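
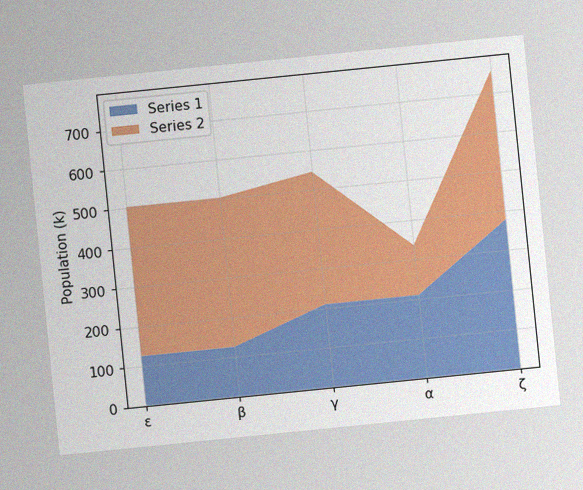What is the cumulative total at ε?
The chart is tilted about 6° counter-clockwise, with some photo noise. The stacked total at ε reaches 504k.

504k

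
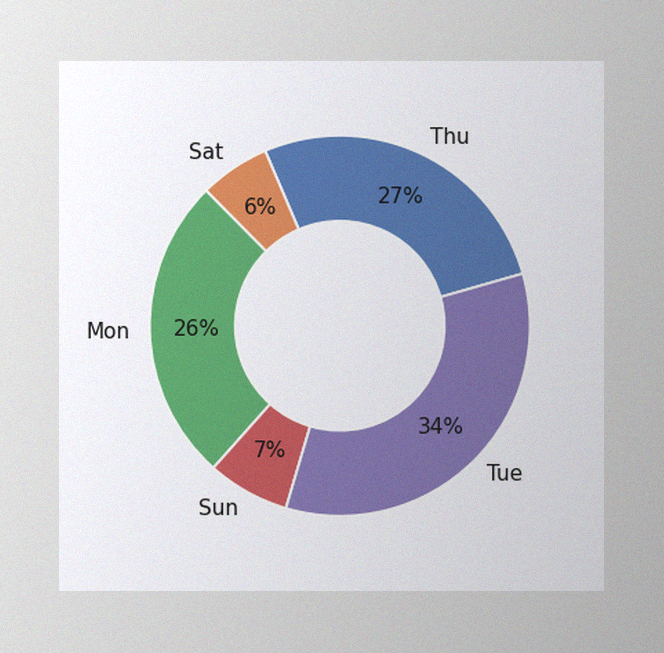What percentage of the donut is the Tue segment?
The image has some photo noise and uneven lighting. The Tue segment takes up 34% of the ring.

34%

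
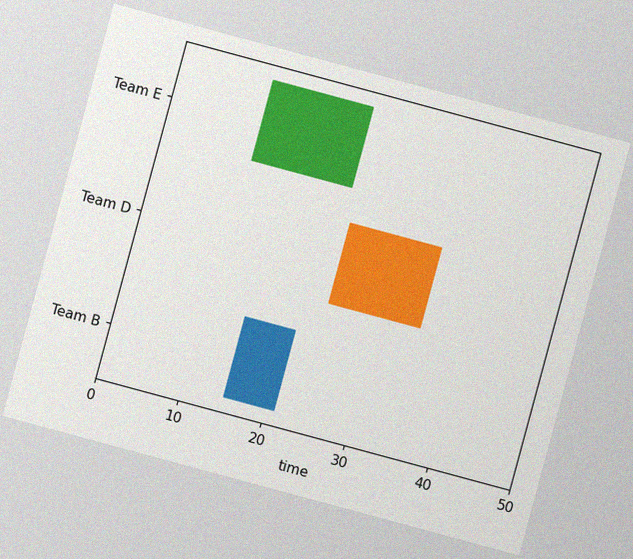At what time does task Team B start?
The chart is tilted about 15° clockwise, with some photo noise. The Team B bar begins at t=15.

15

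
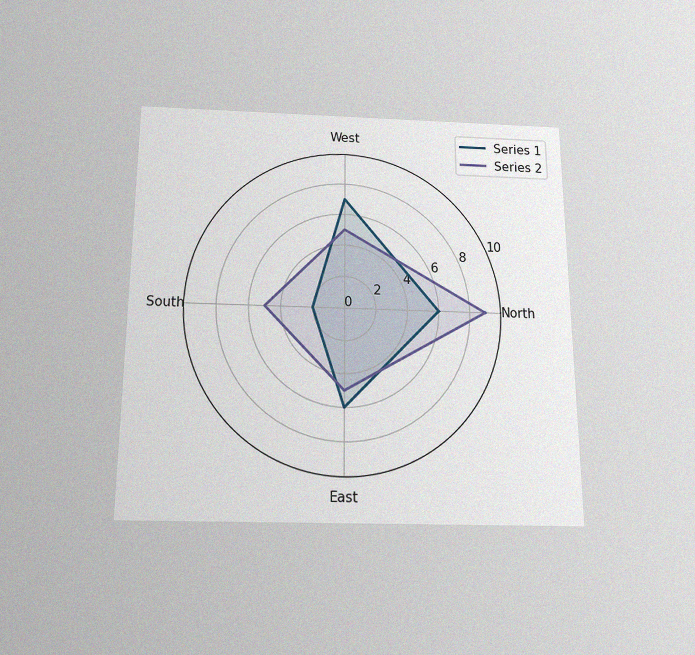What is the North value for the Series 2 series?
9

The chart is viewed slightly from below, with some photo noise. On the North axis, Series 2 reaches 9.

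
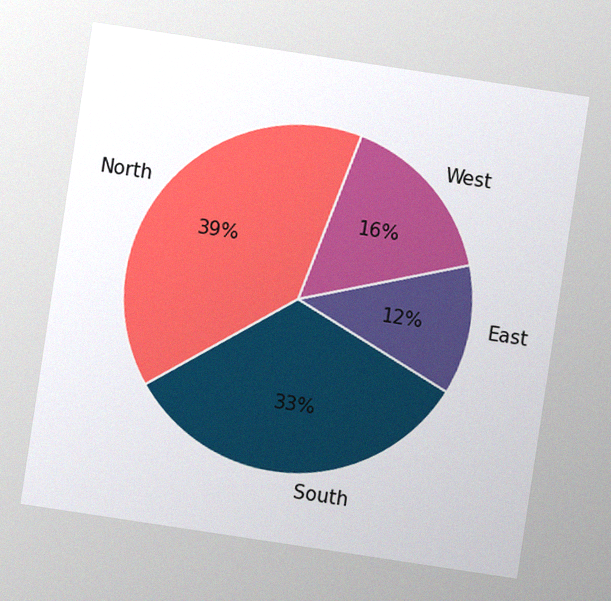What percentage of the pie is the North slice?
39%

The chart is tilted about 9° clockwise, with some photo noise. The North slice takes up 39% of the pie.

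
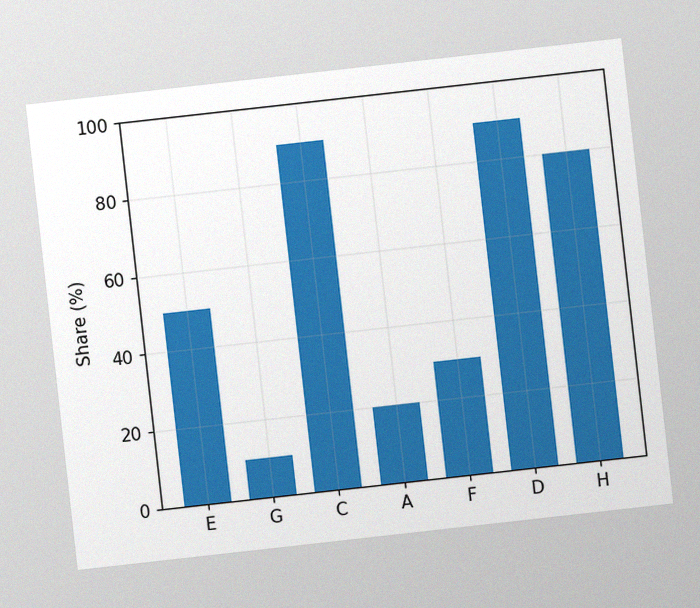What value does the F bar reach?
The chart is tilted about 6° counter-clockwise, with some photo noise. Reading along the chart's y-axis, the F bar reaches 30%.

30%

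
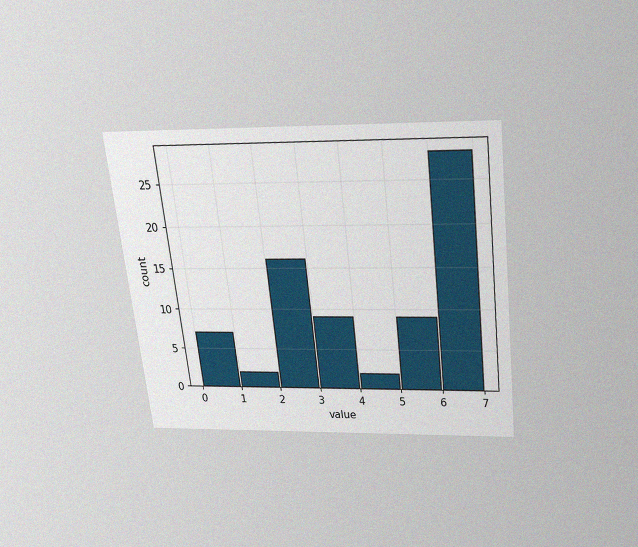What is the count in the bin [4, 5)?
The chart is tilted about 7° counter-clockwise and viewed slightly from above, with some photo noise. The [4, 5) bin has height 2.

2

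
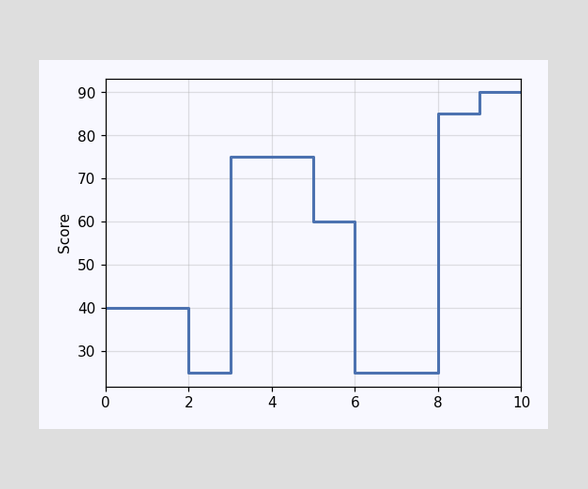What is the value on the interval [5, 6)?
On [5, 6) the step sits at 60.

60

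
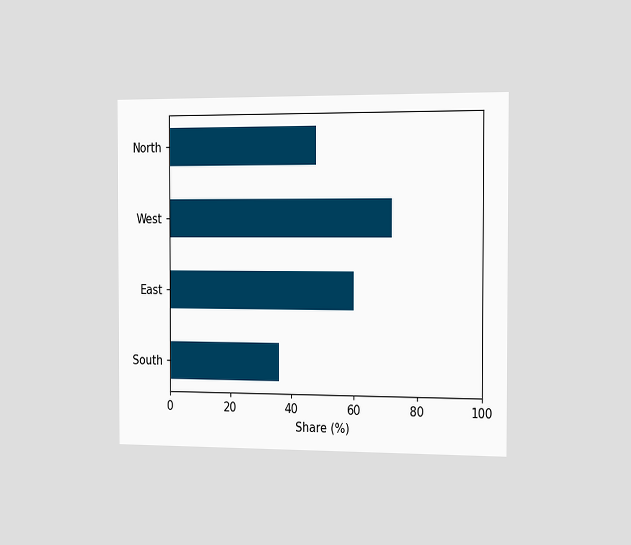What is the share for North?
The chart is viewed slightly from the right. Reading along the chart's x-axis, the North bar reaches 48%.

48%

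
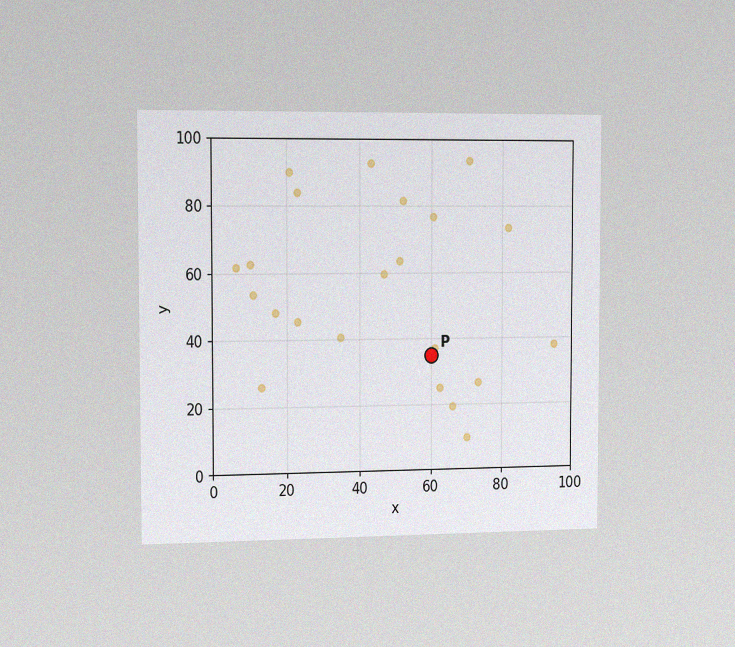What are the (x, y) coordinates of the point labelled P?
(60, 35)

The chart is viewed slightly from the left, with some photo noise. Following the gridlines from P to each axis, P sits at (60, 35).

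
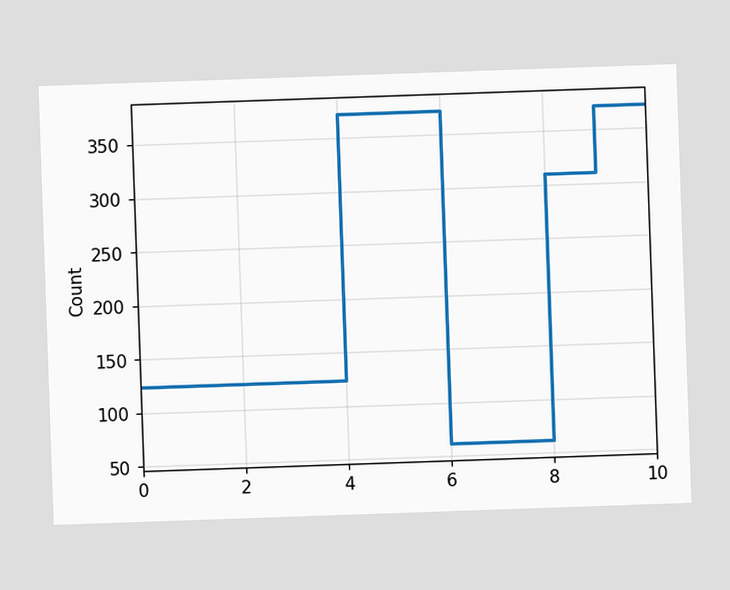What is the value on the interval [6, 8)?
On [6, 8) the step sits at 62.

62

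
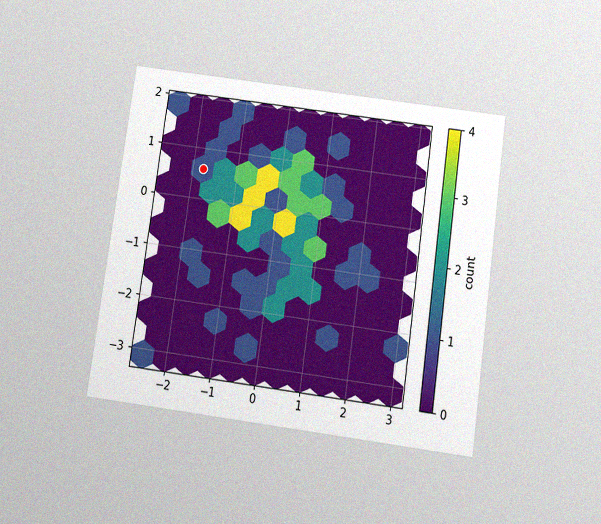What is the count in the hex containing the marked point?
The chart is tilted about 8° clockwise and viewed slightly from below, with some photo noise. The marked hex reads 1 on the colorbar.

1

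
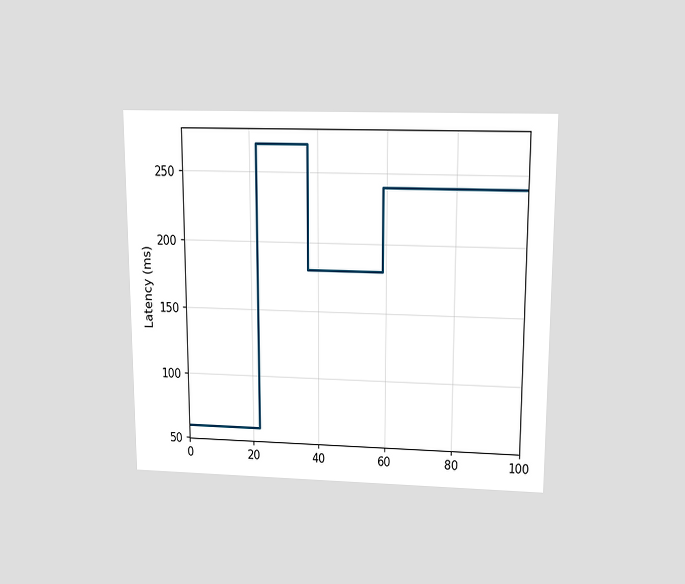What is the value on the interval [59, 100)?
240ms

The chart is viewed slightly from above. On [59, 100) the step sits at 240ms.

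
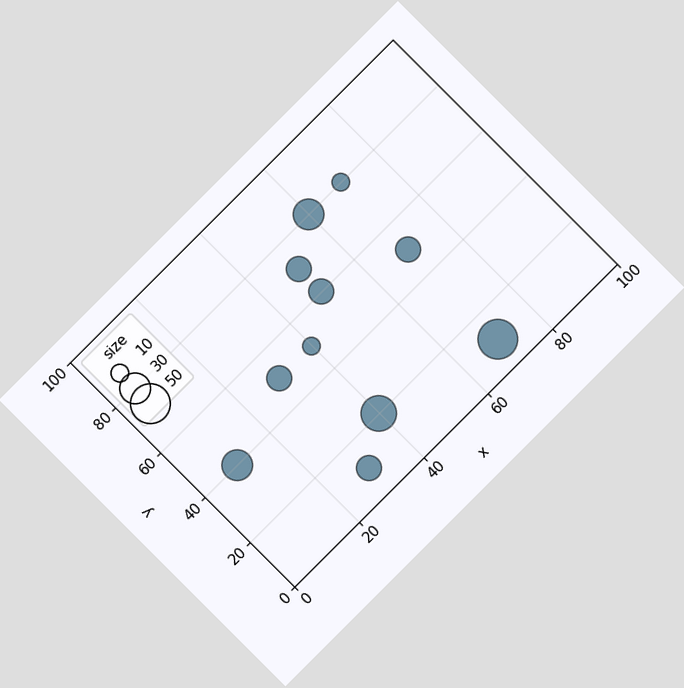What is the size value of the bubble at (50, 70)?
The chart is tilted about 45° counter-clockwise. Matching the bubble at (50, 70) against the size legend gives 20.

20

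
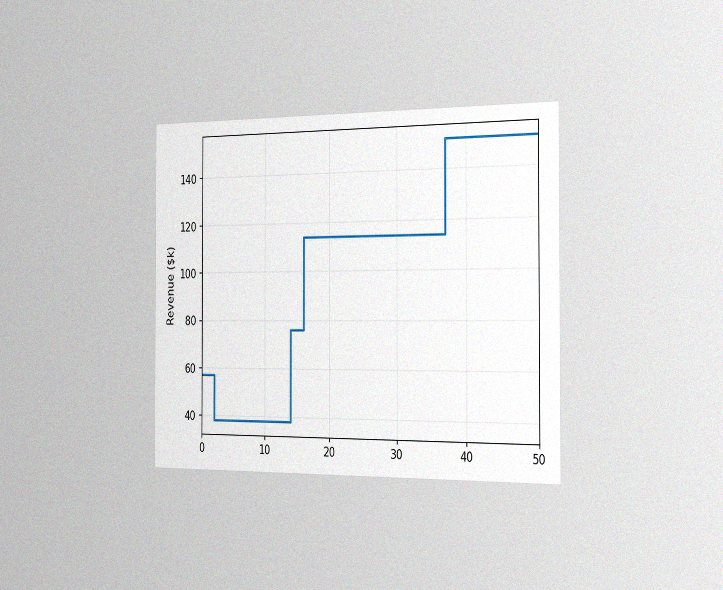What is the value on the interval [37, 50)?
$152k

The chart is viewed slightly from the right, with some photo noise. On [37, 50) the step sits at $152k.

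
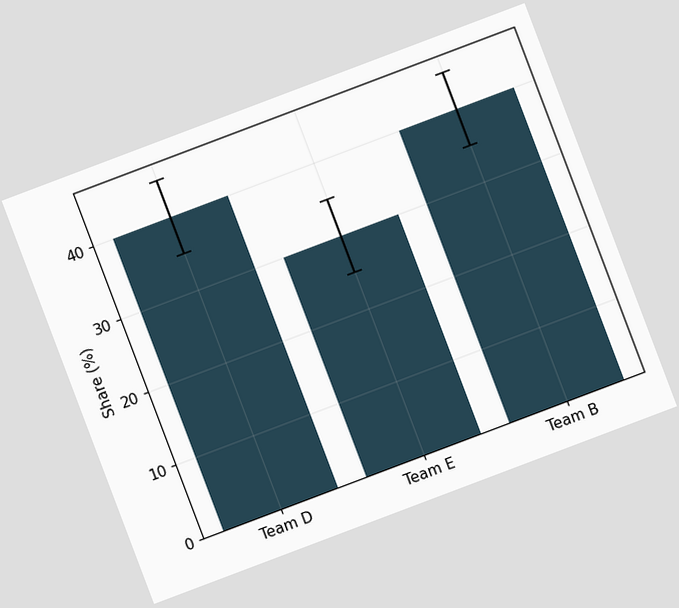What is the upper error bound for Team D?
The chart is tilted about 21° counter-clockwise. The Team D bar's upper whisker reaches 45%.

45%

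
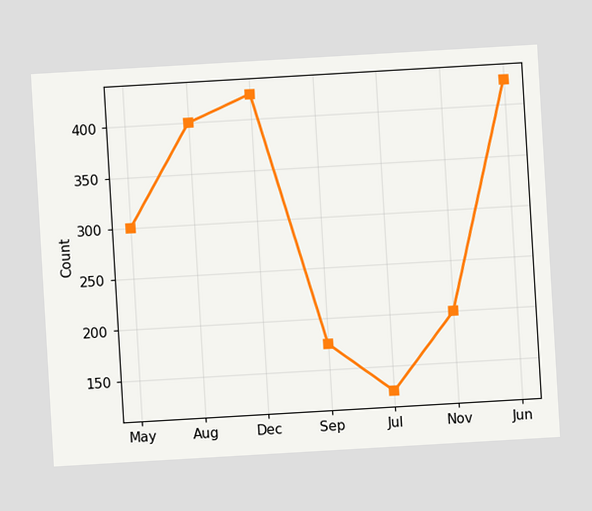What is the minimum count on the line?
The chart is tilted about 3° counter-clockwise. The lowest point is at Jul, and reading across to the y-axis gives 125.

125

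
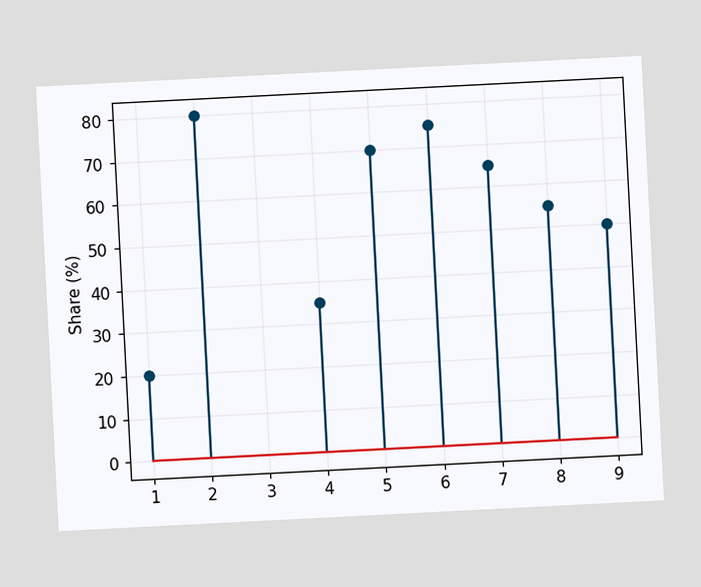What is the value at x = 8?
The chart is tilted about 3° counter-clockwise. The stem at x=8 reaches 55%.

55%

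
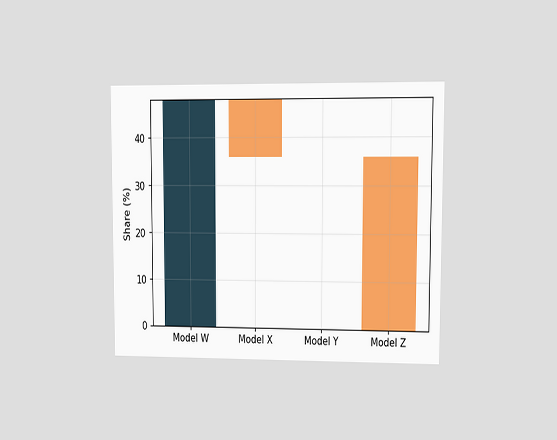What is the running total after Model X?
The chart is viewed at a slight angle. After Model X the running total reaches 36%.

36%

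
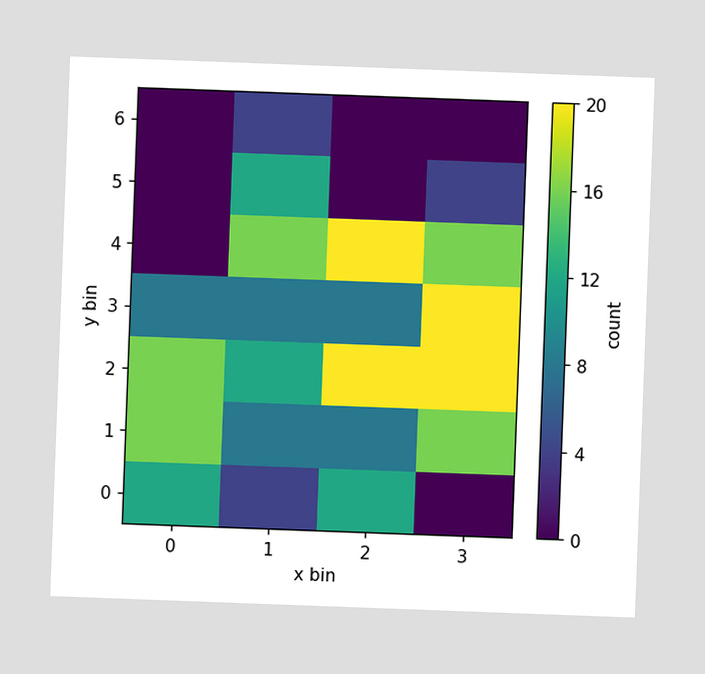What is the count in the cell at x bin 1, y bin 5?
12

The chart is tilted about 2° clockwise. Matching the cell (1, 5) against the colorbar gives 12.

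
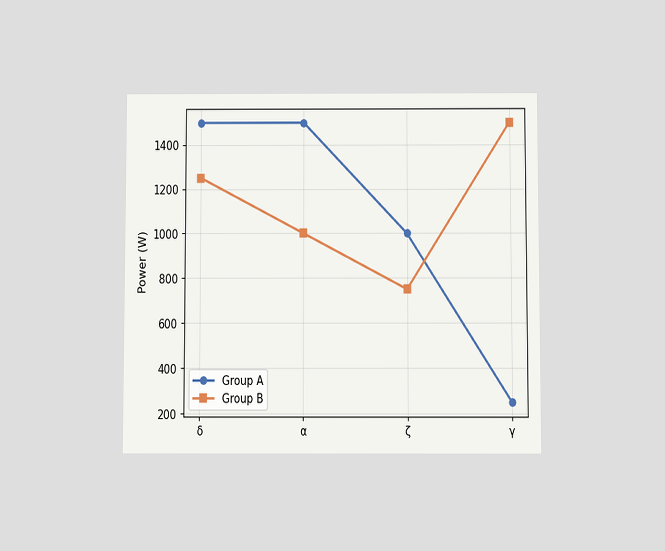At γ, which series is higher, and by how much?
The chart is viewed slightly from below. At γ, Group B sits above the other line by 1250W.

Group B, by 1250W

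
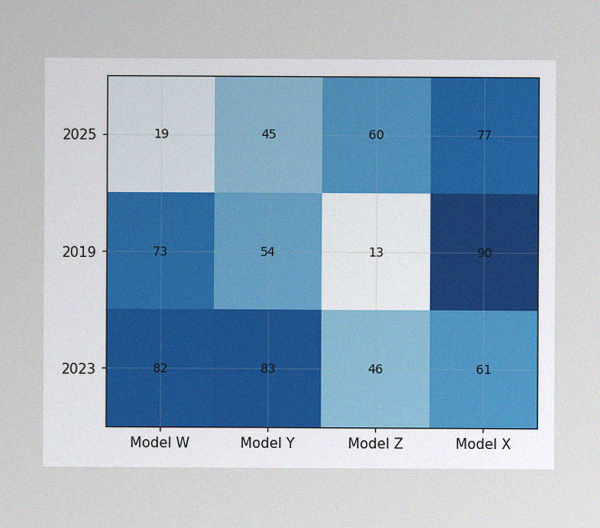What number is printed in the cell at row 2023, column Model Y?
The image has some photo noise and uneven lighting. The (2023, Model Y) cell reads 83.

83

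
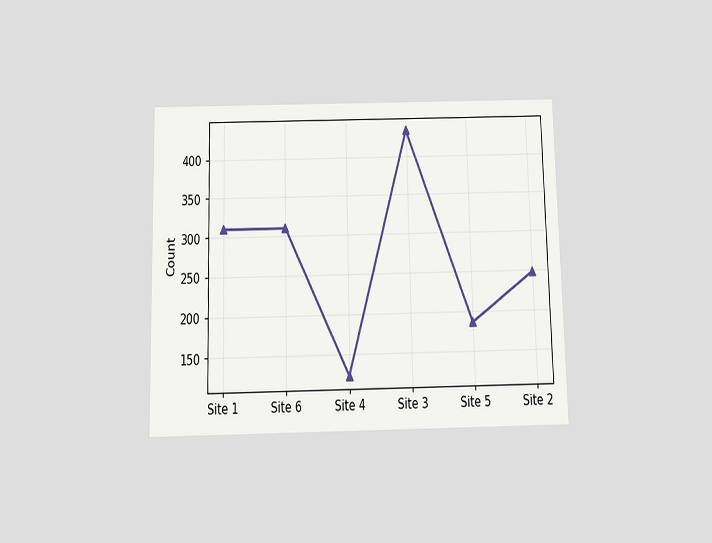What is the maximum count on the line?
The chart is viewed slightly from below. The highest point is at Site 3, and reading across to the y-axis gives 434.

434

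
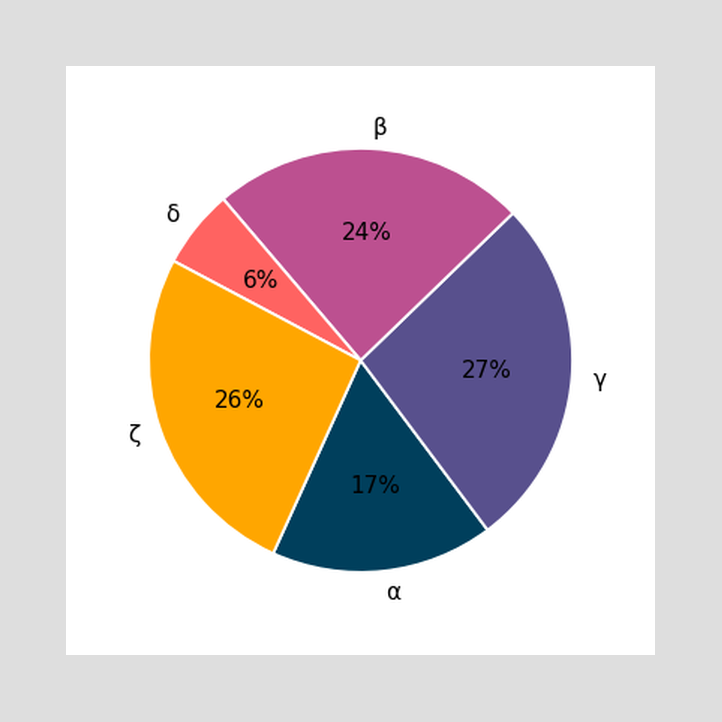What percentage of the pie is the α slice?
17%

The α slice takes up 17% of the pie.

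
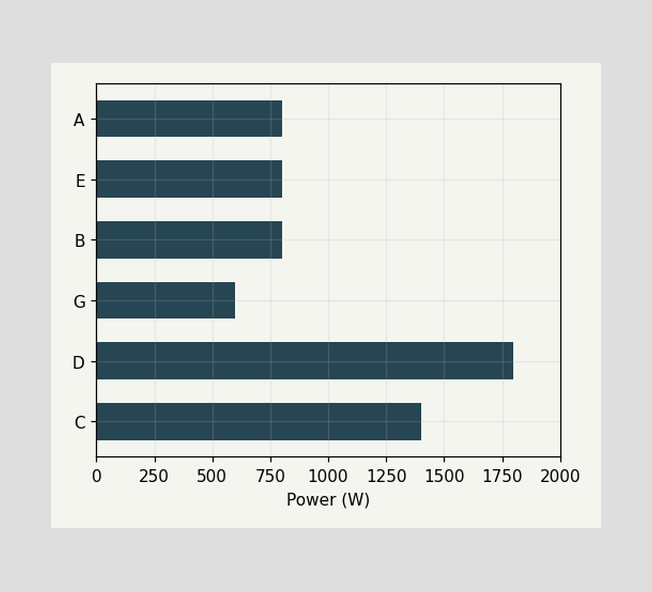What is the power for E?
800W

Reading along the chart's x-axis, the E bar reaches 800W.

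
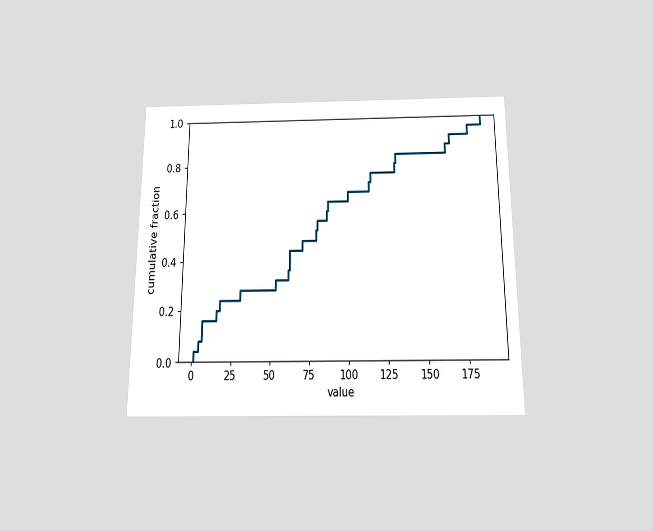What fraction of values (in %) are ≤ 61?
The chart is viewed slightly from below. At x=61 the ECDF step is at 36%.

36%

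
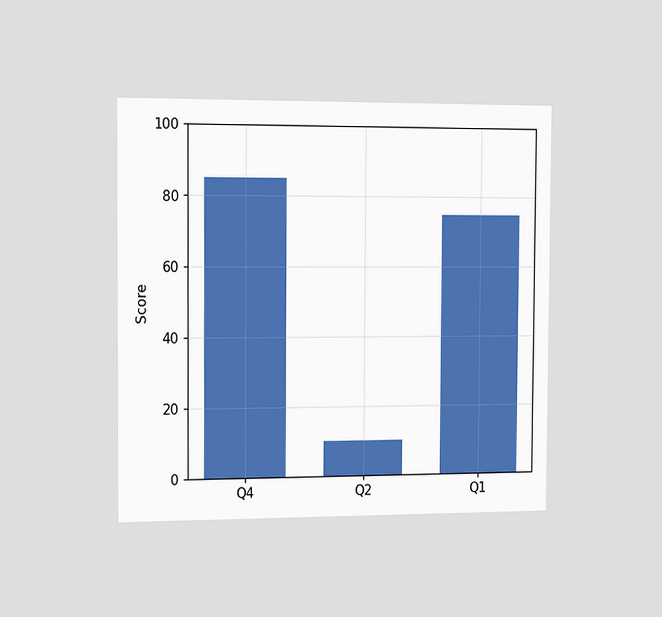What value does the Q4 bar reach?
85

The chart is viewed slightly from the left. Reading along the chart's y-axis, the Q4 bar reaches 85.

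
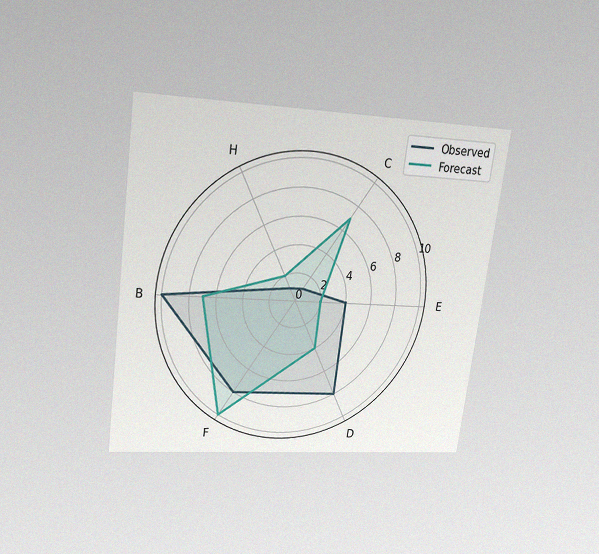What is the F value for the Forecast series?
10

The chart is tilted about 8° clockwise and viewed slightly from above, with some photo noise. On the F axis, Forecast reaches 10.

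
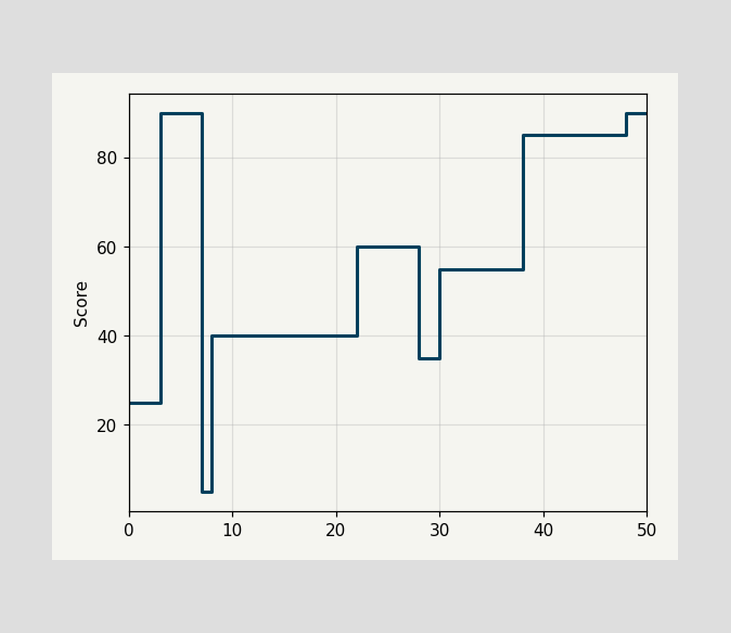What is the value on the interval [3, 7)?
On [3, 7) the step sits at 90.

90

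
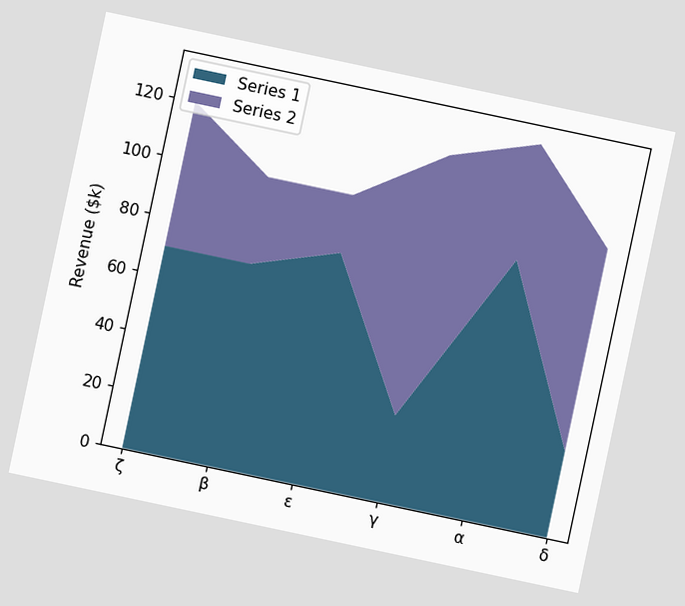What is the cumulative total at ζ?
The chart is tilted about 12° clockwise. The stacked total at ζ reaches $120k.

$120k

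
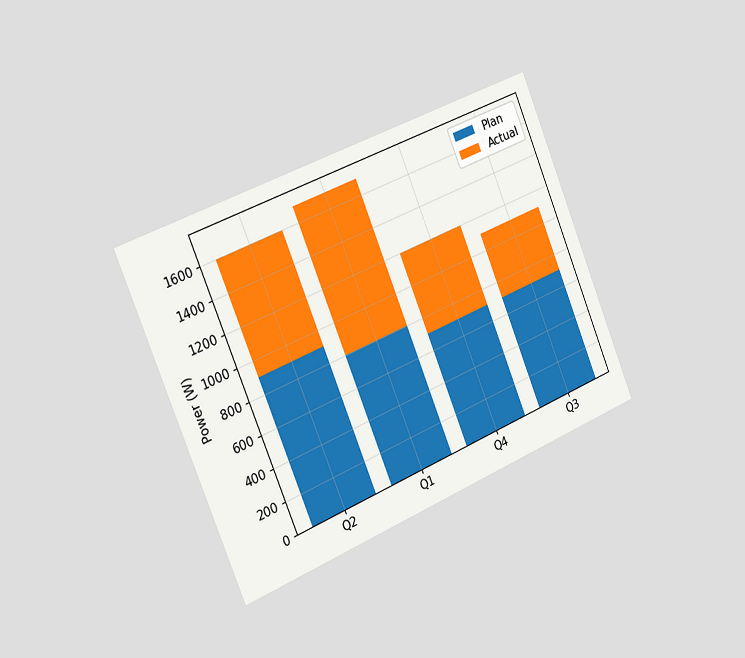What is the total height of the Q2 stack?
The chart is tilted about 22° counter-clockwise and viewed slightly from the left. The Q2 stack's top reaches 1600W on the y-axis.

1600W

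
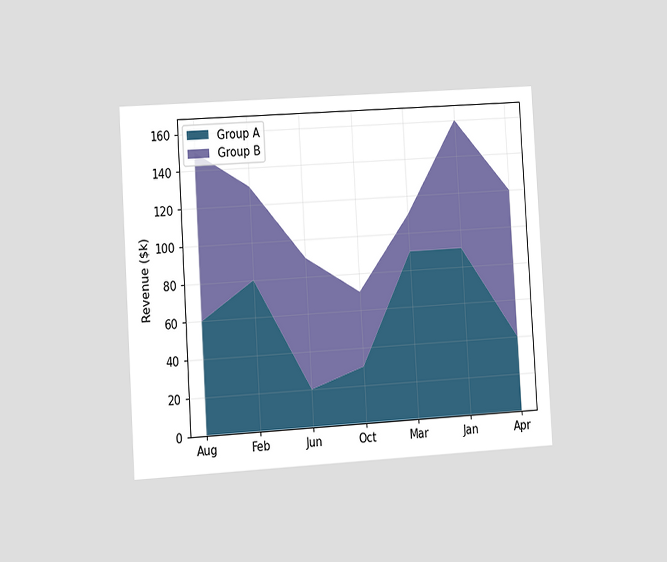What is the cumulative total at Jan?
$160k

The chart is tilted about 3° counter-clockwise and viewed at a slight angle. The stacked total at Jan reaches $160k.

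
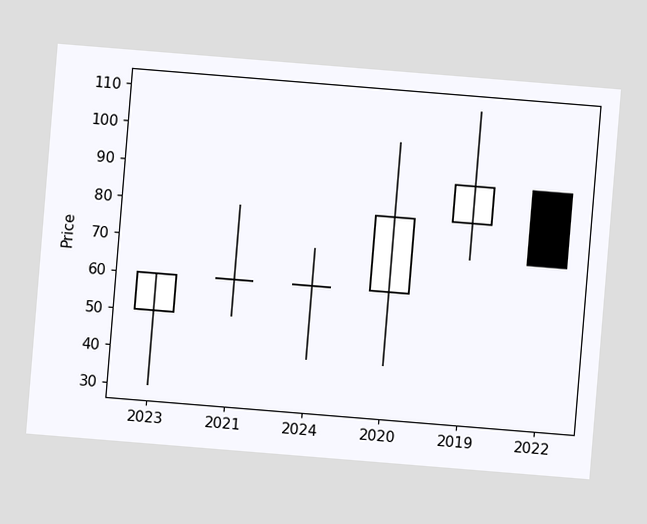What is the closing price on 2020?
80

The chart is tilted about 5° clockwise. The 2020 candle closes at 80.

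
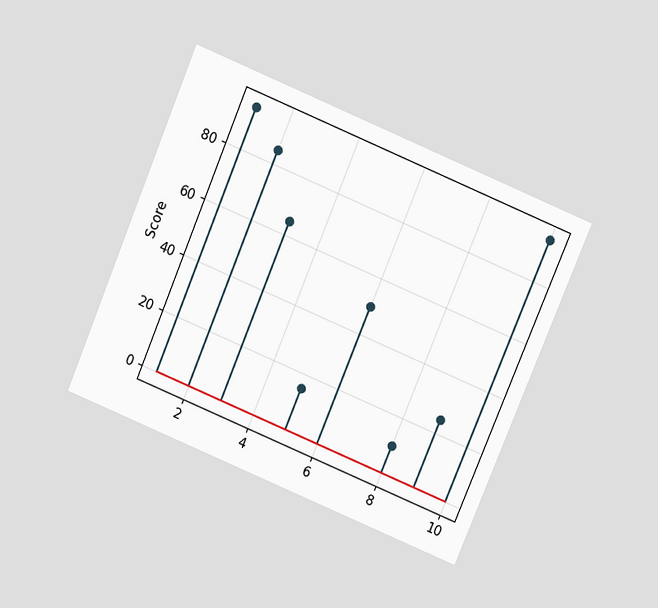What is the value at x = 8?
The chart is tilted about 23° clockwise and viewed slightly from above. The stem at x=8 reaches 10.

10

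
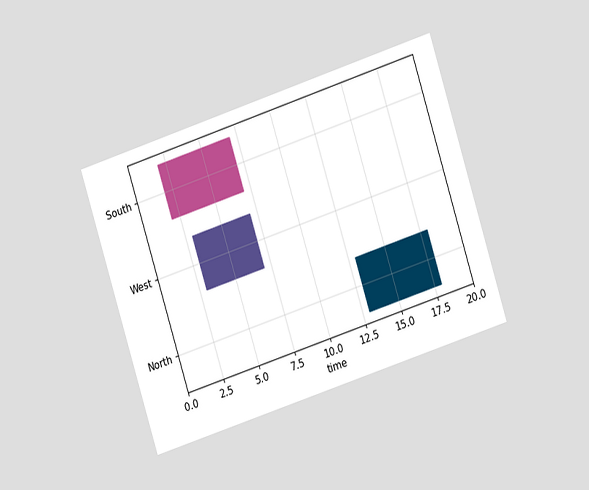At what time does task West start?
The chart is tilted about 18° counter-clockwise and viewed at a slight angle. The West bar begins at t=3.

3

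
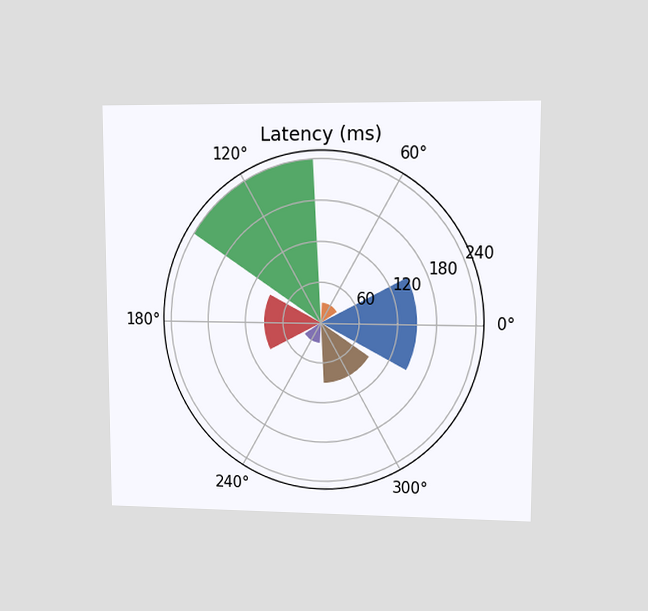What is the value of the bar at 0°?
The chart is viewed at a slight angle. The bar at 0° reaches 150ms on the radial axis.

150ms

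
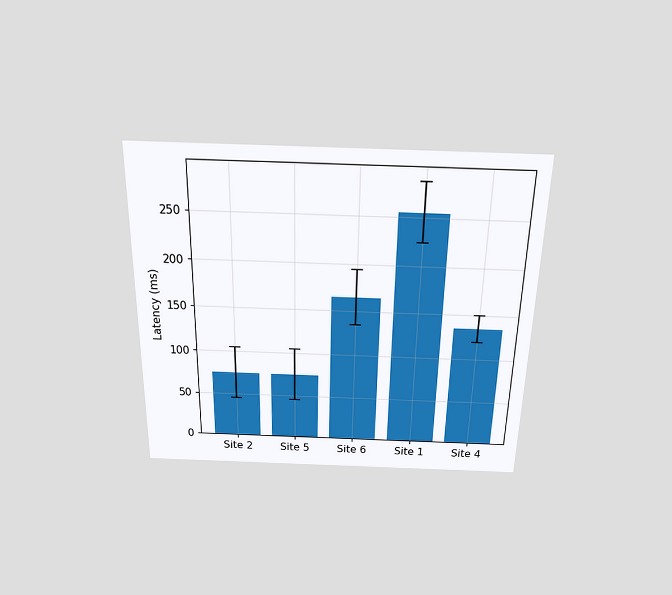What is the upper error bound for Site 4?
150ms

The chart is viewed slightly from above. The Site 4 bar's upper whisker reaches 150ms.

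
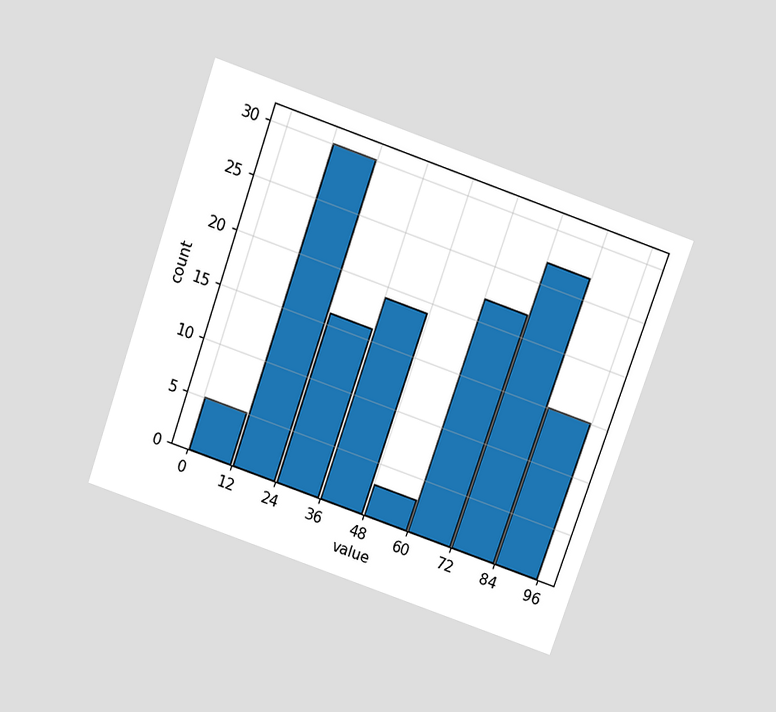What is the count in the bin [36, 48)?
The chart is tilted about 19° clockwise and viewed slightly from above. The [36, 48) bin has height 19.

19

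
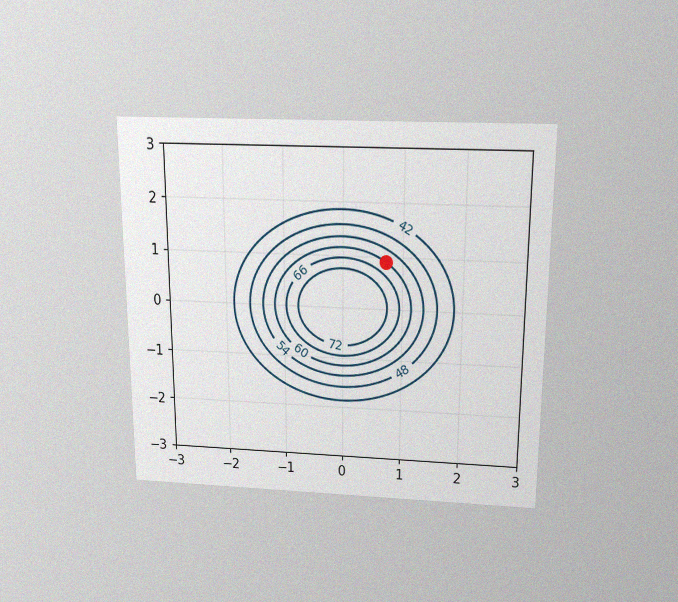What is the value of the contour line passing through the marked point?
The chart is viewed slightly from above, with some photo noise. The marked point sits on the contour labelled 60.

60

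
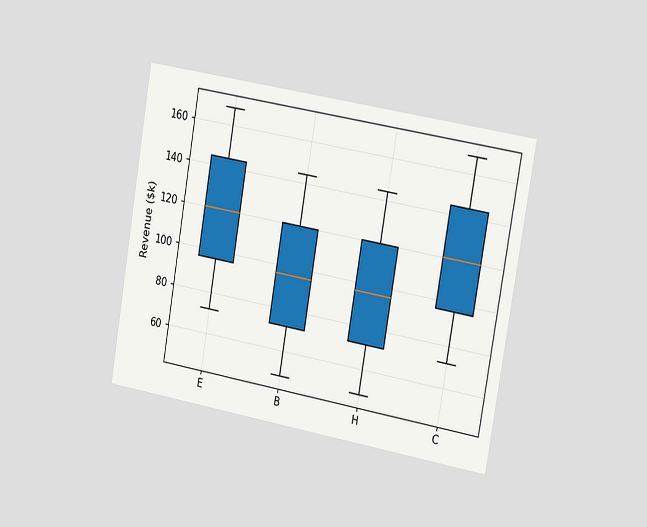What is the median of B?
$96k

The chart is tilted about 10° clockwise and viewed slightly from the right. The median line in the B box sits at $96k.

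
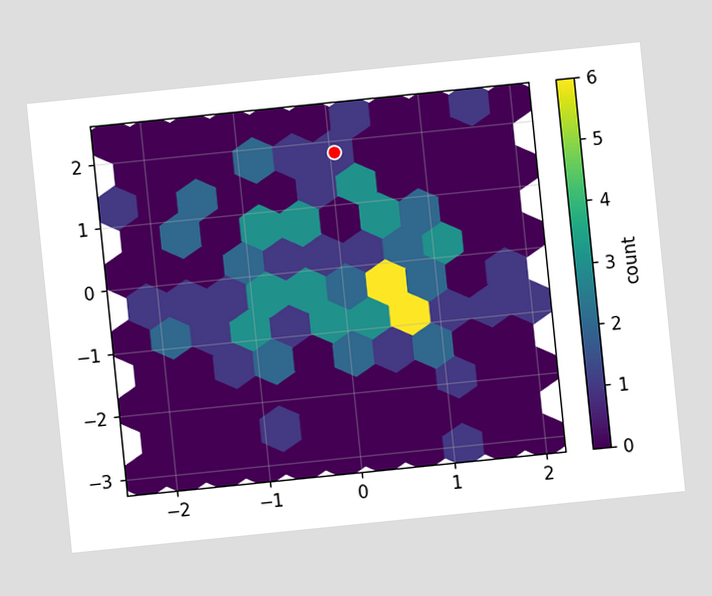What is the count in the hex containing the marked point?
1

The chart is tilted about 6° counter-clockwise. The marked hex reads 1 on the colorbar.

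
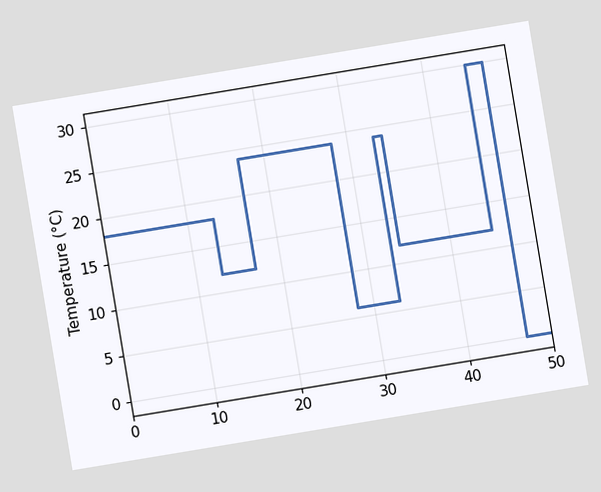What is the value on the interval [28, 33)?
6°C

The chart is tilted about 9° counter-clockwise. On [28, 33) the step sits at 6°C.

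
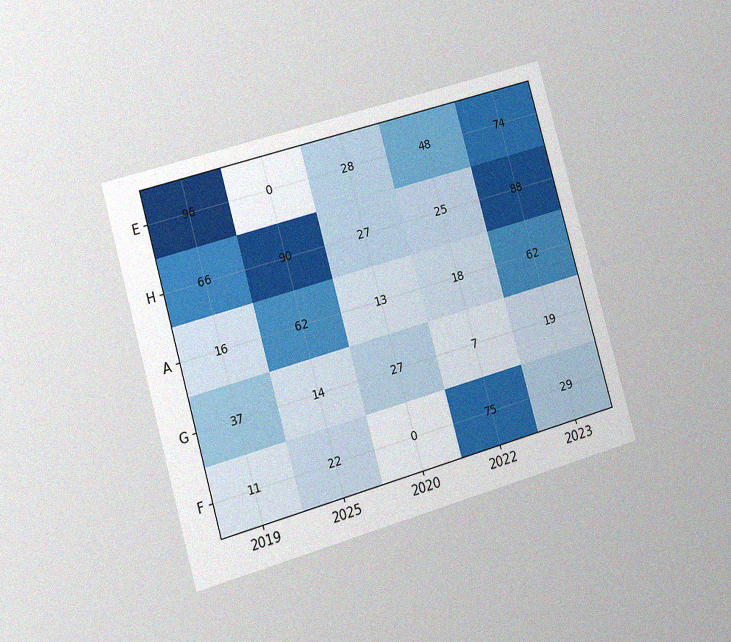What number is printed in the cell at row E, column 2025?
The chart is tilted about 16° counter-clockwise and viewed at a slight angle, with some photo noise. The (E, 2025) cell reads 0.

0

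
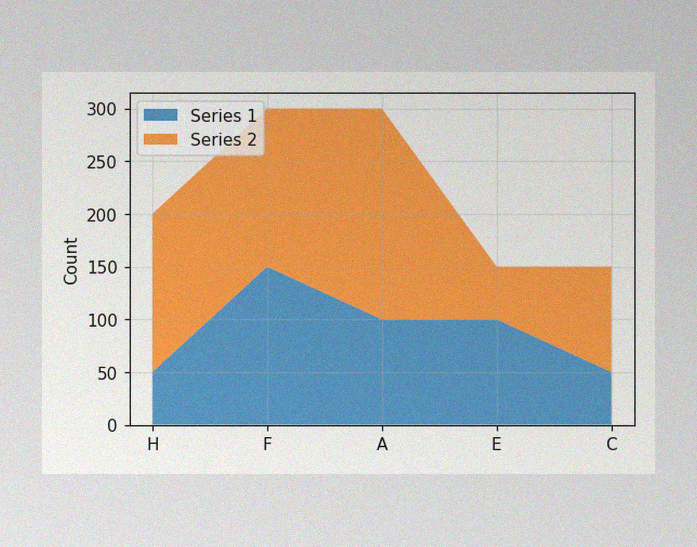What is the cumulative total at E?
The image has some photo noise and uneven lighting. The stacked total at E reaches 150.

150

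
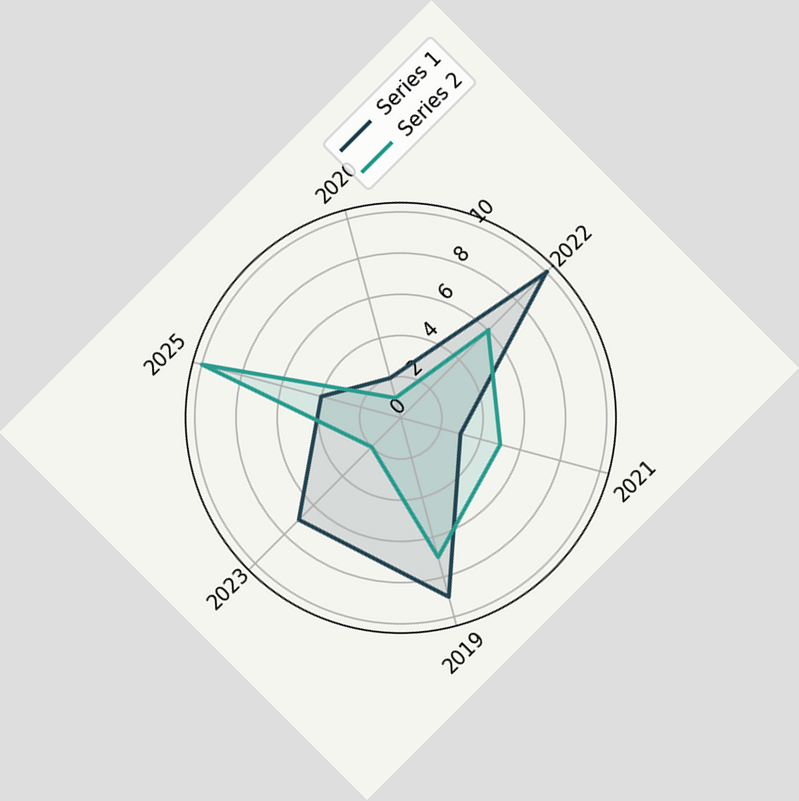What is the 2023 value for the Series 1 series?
7

The chart is tilted about 45° counter-clockwise. On the 2023 axis, Series 1 reaches 7.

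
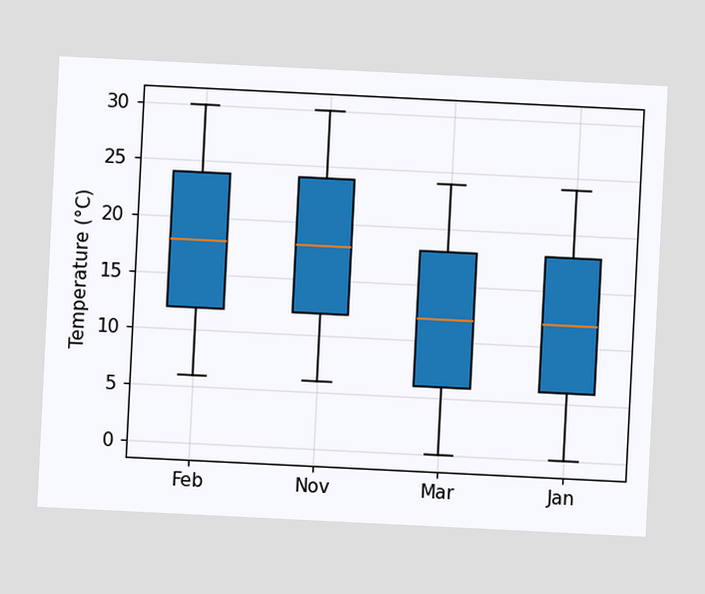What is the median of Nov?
The chart is tilted about 3° clockwise. The median line in the Nov box sits at 18°C.

18°C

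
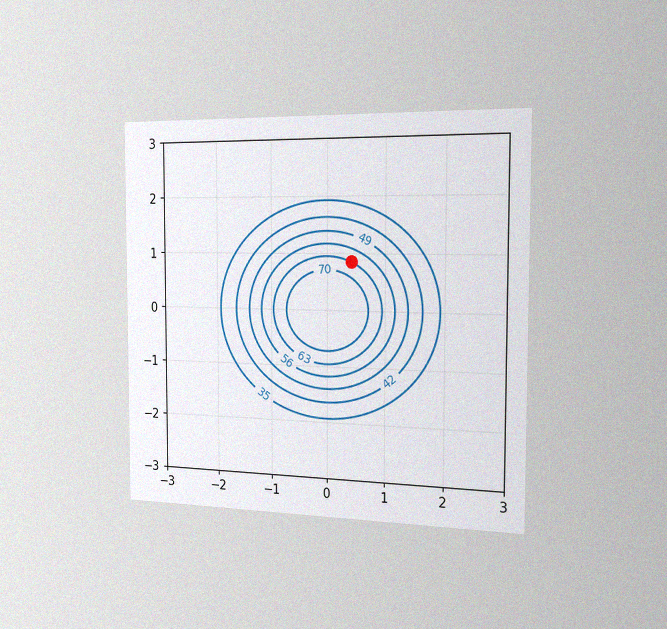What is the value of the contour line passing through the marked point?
63

The chart is viewed slightly from the right, with some photo noise. The marked point sits on the contour labelled 63.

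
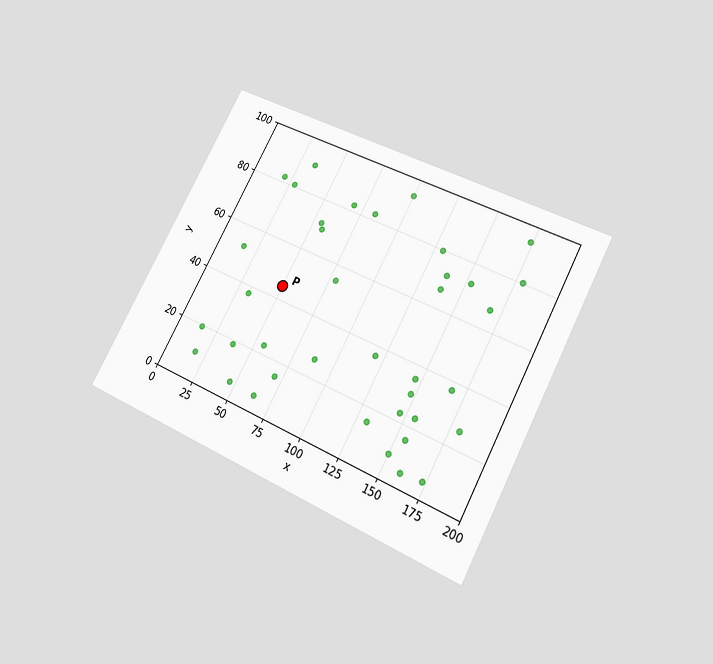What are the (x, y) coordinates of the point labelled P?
The chart is tilted about 27° clockwise and viewed slightly from below. Following the gridlines from P to each axis, P sits at (50, 45).

(50, 45)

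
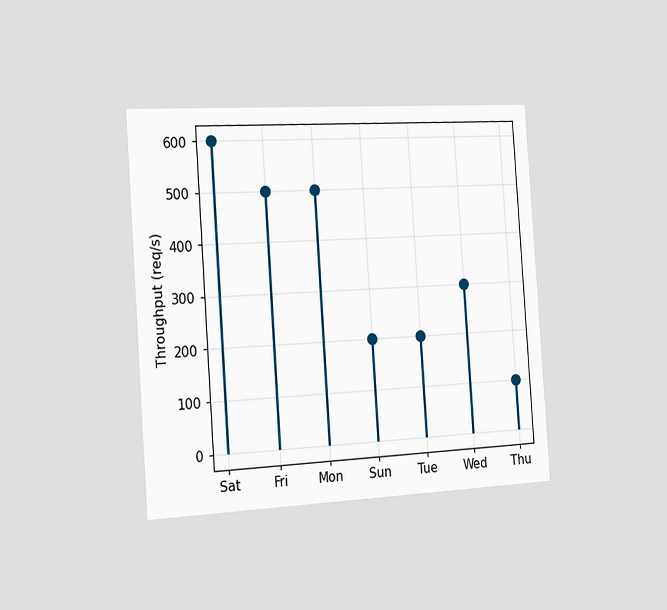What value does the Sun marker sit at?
200req/s

The chart is tilted about 4° counter-clockwise and viewed slightly from the left. The Sun marker sits at 200req/s.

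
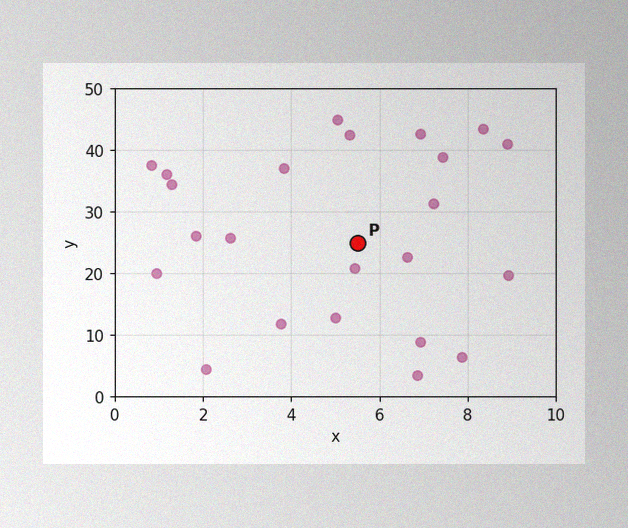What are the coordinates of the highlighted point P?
The image has some photo noise and uneven lighting. Following the gridlines from P to each axis, P sits at (5.5, 25).

(5.5, 25)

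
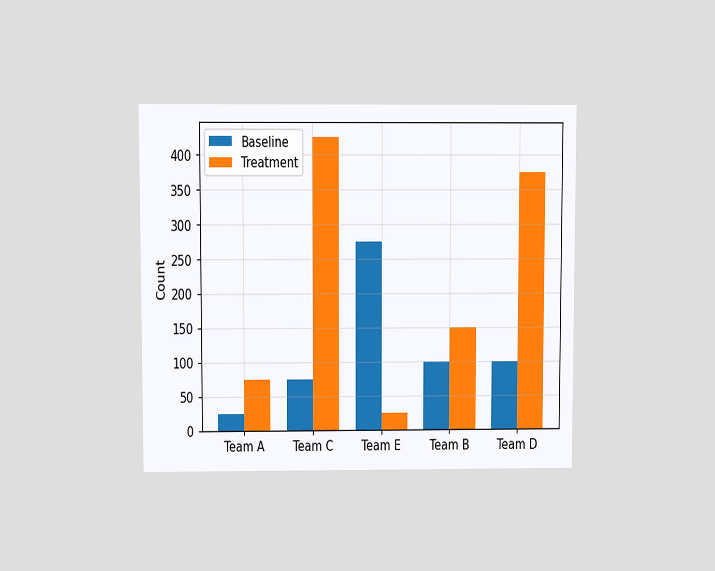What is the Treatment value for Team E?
The chart is viewed slightly from above. The Treatment bar at Team E reaches 25 on the y-axis.

25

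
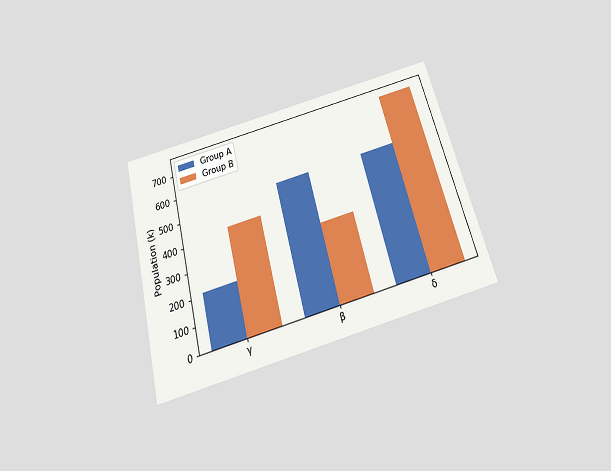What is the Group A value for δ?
530k

The chart is tilted about 15° counter-clockwise and viewed slightly from below. The Group A bar at δ reaches 530k on the y-axis.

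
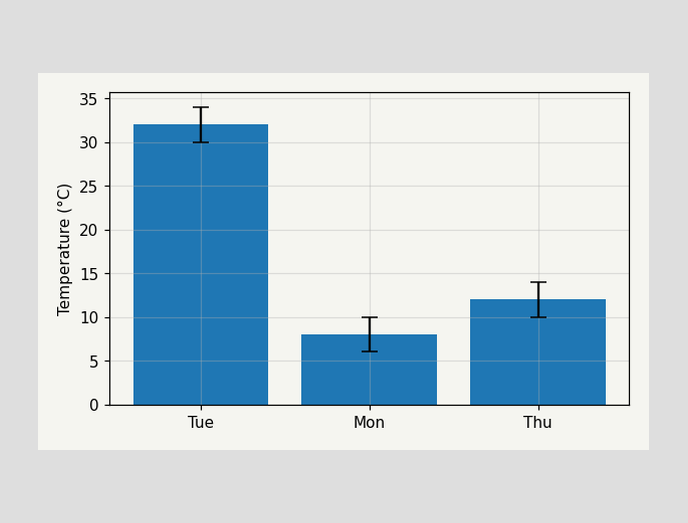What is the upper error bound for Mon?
The Mon bar's upper whisker reaches 10°C.

10°C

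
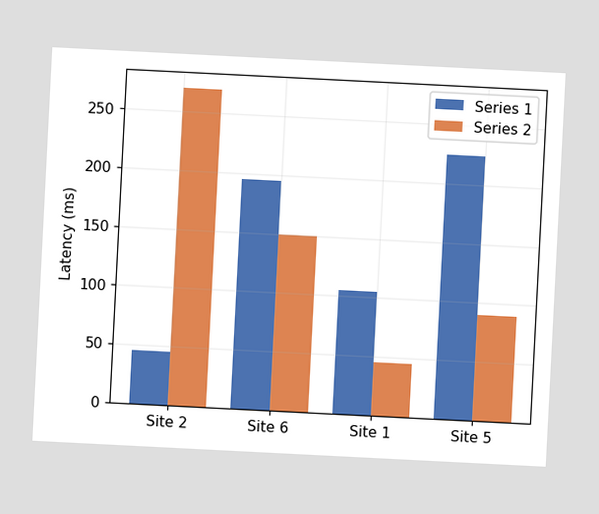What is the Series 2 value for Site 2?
The chart is tilted about 3° clockwise. The Series 2 bar at Site 2 reaches 270ms on the y-axis.

270ms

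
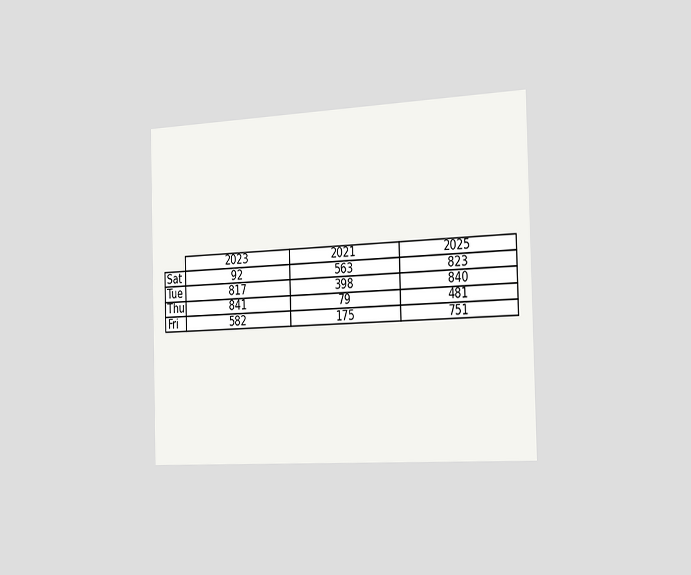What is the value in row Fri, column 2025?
751

The chart is viewed slightly from the right. The (Fri, 2025) cell reads 751.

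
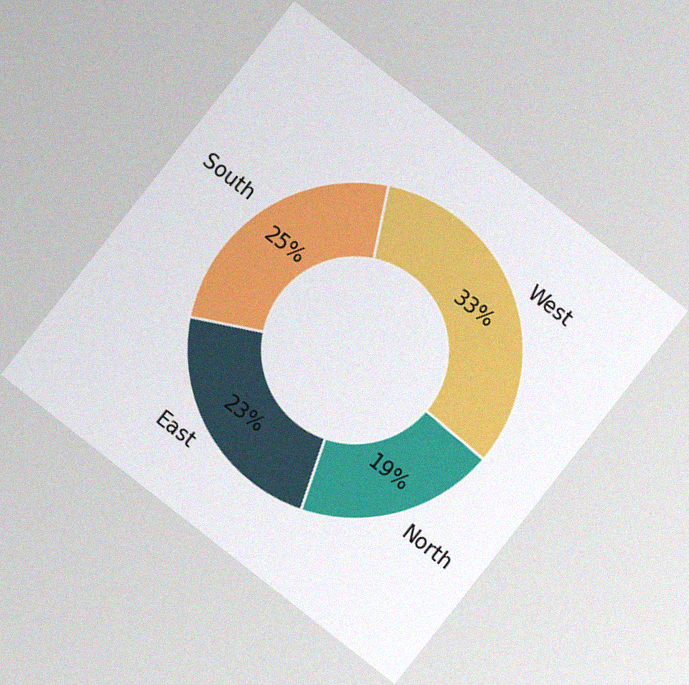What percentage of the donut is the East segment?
23%

The chart is tilted about 38° clockwise, with some photo noise. The East segment takes up 23% of the ring.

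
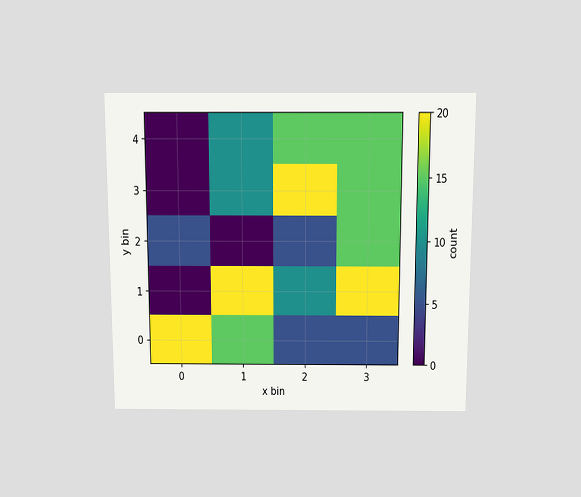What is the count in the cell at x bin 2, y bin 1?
The chart is viewed slightly from above. Matching the cell (2, 1) against the colorbar gives 10.

10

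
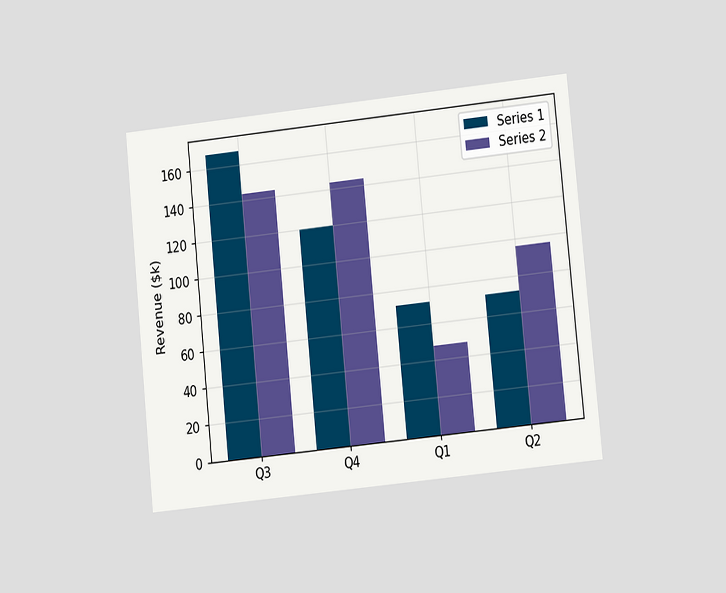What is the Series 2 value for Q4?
$144k

The chart is tilted about 6° counter-clockwise and viewed at a slight angle. The Series 2 bar at Q4 reaches $144k on the y-axis.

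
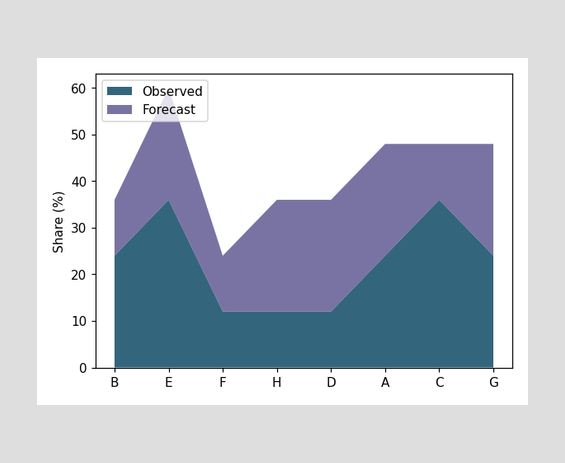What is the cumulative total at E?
60%

The stacked total at E reaches 60%.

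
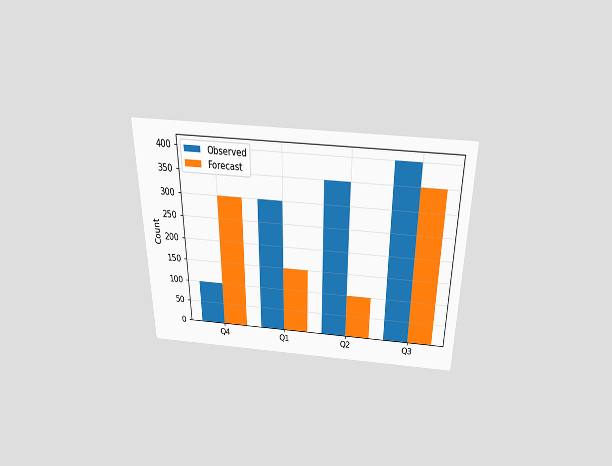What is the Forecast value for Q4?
The chart is viewed slightly from above. The Forecast bar at Q4 reaches 300 on the y-axis.

300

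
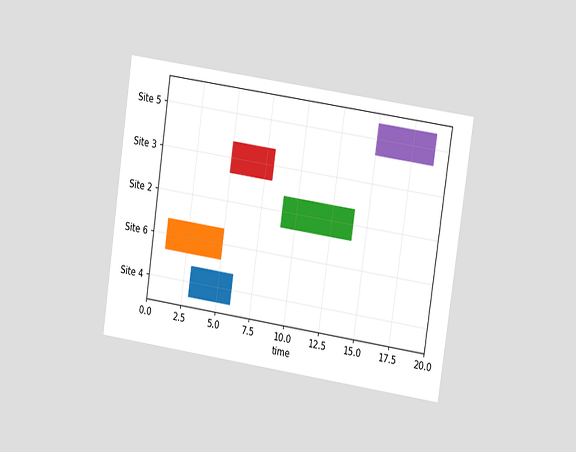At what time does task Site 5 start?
15

The chart is tilted about 8° clockwise and viewed at a slight angle. The Site 5 bar begins at t=15.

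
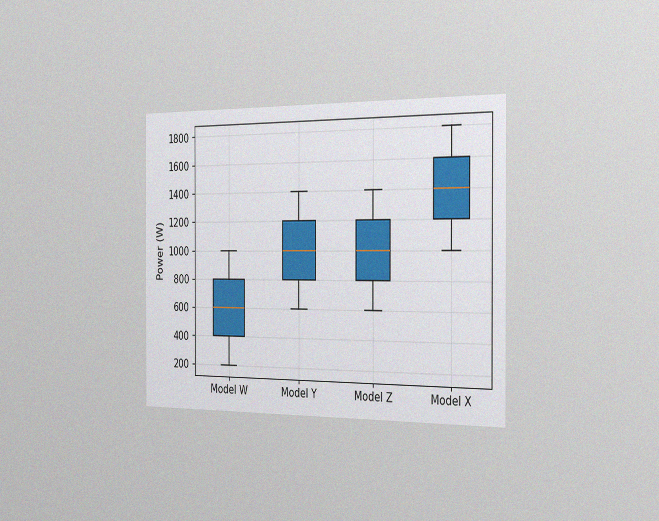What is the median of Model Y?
The chart is viewed slightly from the right, with some photo noise. The median line in the Model Y box sits at 1000W.

1000W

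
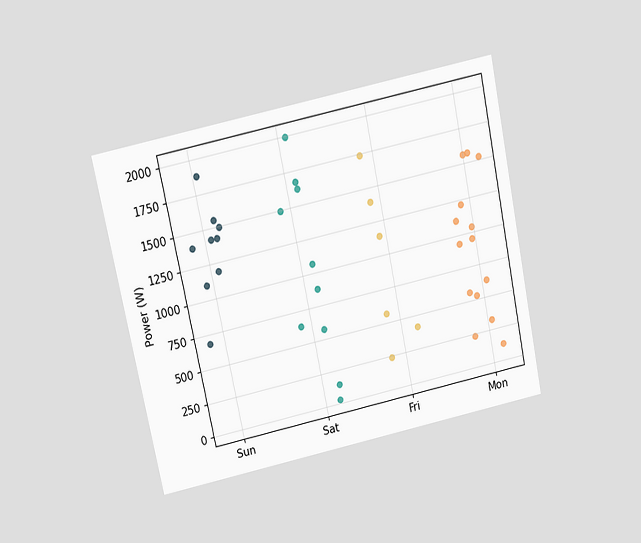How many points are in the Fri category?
6

The chart is tilted about 12° counter-clockwise and viewed slightly from above. Counting the markers in the Fri column gives 6.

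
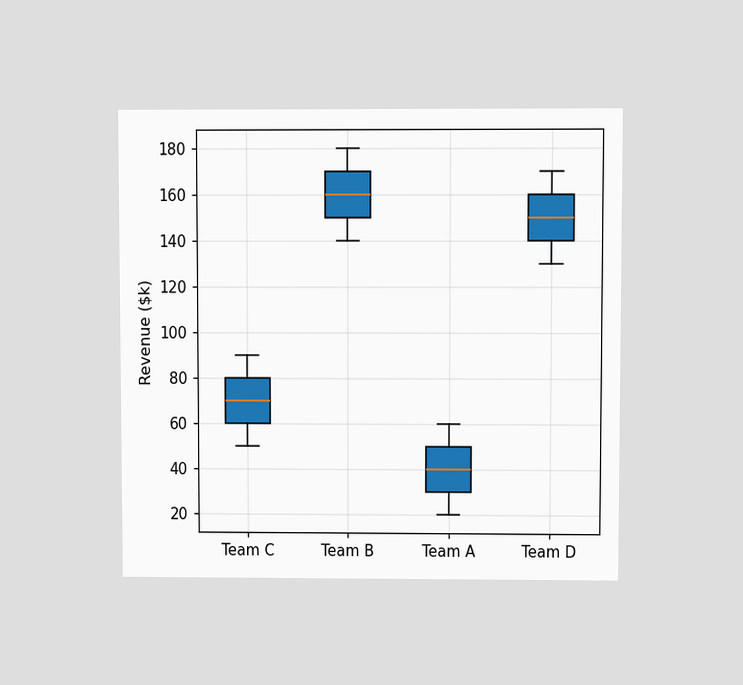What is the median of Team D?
The chart is viewed at a slight angle. The median line in the Team D box sits at $150k.

$150k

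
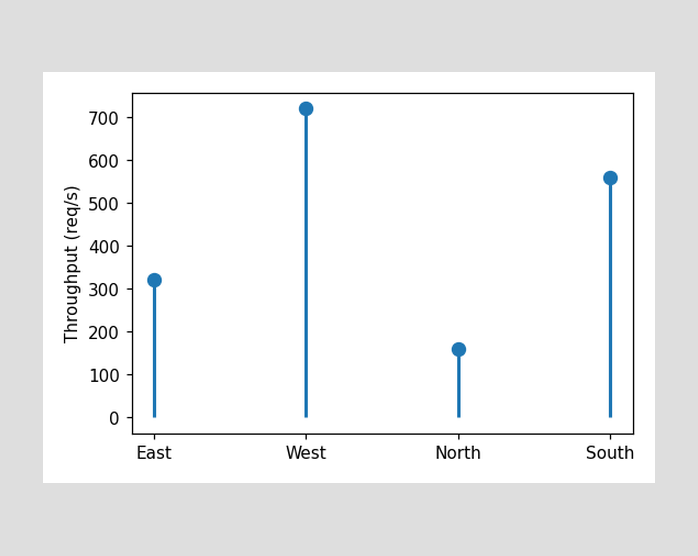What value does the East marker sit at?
320req/s

The East marker sits at 320req/s.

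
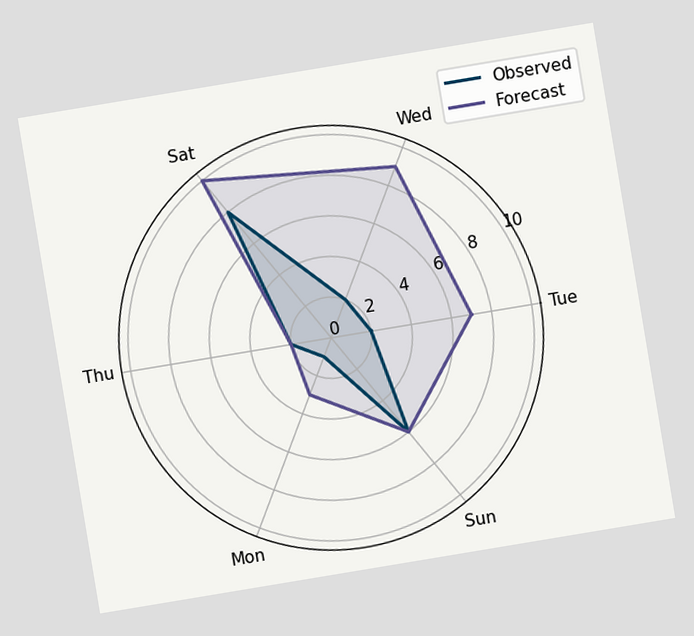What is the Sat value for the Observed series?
8

The chart is tilted about 9° counter-clockwise. On the Sat axis, Observed reaches 8.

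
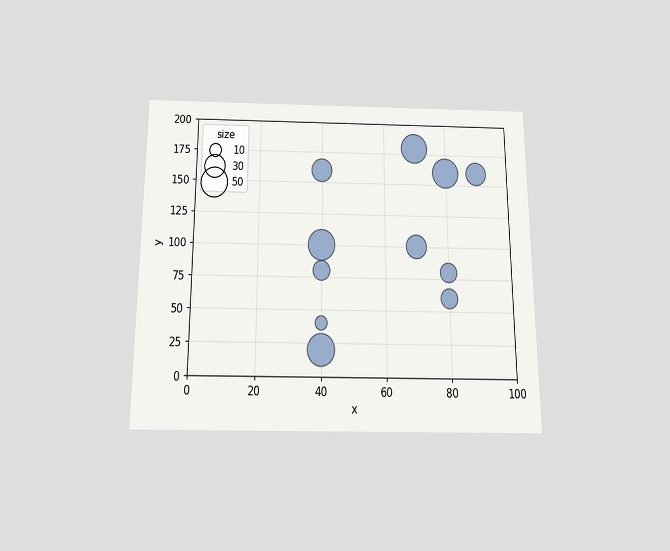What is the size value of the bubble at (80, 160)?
The chart is viewed slightly from below. Matching the bubble at (80, 160) against the size legend gives 50.

50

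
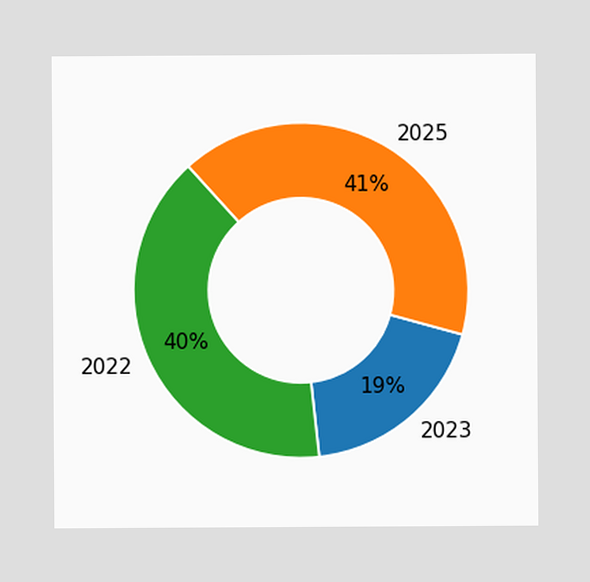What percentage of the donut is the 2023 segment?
The 2023 segment takes up 19% of the ring.

19%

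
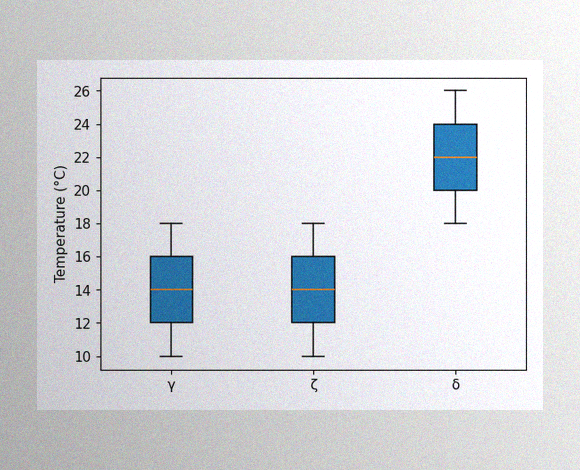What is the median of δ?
The image has some photo noise and uneven lighting. The median line in the δ box sits at 22°C.

22°C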